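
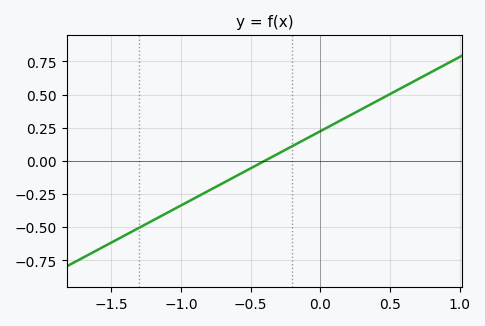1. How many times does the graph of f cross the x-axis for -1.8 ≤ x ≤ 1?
1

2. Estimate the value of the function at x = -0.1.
0.168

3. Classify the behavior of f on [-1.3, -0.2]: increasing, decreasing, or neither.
increasing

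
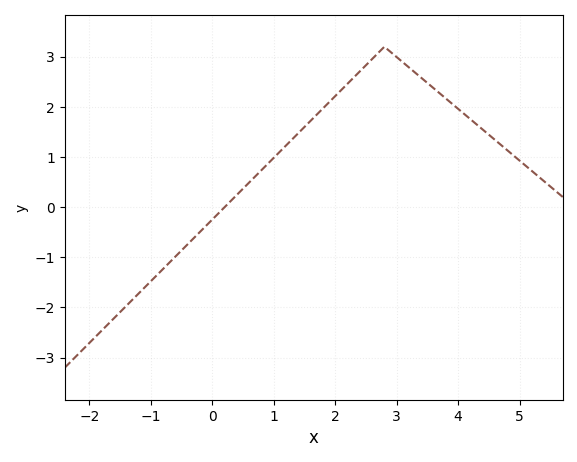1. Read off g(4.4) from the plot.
1.5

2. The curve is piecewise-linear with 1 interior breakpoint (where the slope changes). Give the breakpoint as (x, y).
(2.8, 3.2)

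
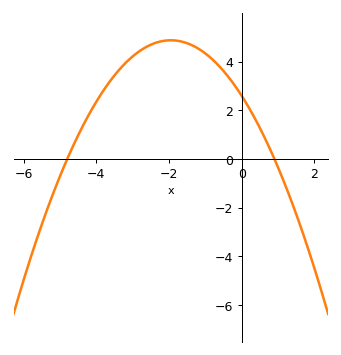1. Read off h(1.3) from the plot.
-1.4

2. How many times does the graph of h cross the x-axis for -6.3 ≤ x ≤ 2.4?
2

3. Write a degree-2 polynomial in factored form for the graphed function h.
y = -0.6(x + 4.8)(x - 0.9)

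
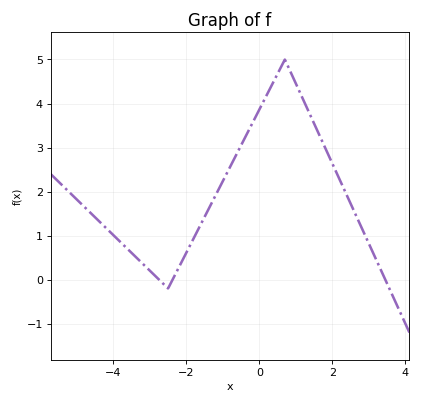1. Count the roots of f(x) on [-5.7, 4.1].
3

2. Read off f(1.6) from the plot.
3.36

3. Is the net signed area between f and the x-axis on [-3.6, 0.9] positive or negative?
positive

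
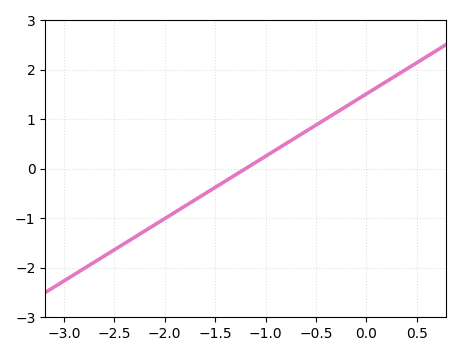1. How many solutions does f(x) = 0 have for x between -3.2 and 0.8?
1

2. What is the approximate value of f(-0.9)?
0.4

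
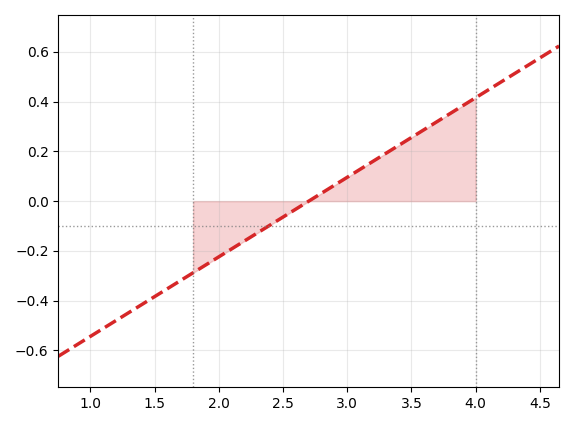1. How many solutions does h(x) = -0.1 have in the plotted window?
1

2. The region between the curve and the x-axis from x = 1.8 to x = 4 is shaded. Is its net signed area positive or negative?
positive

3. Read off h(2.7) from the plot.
0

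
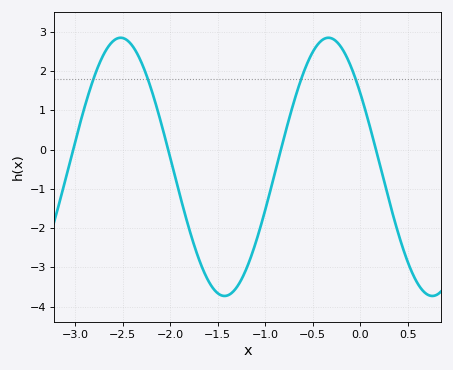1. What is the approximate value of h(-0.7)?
1.2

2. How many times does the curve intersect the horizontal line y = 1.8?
4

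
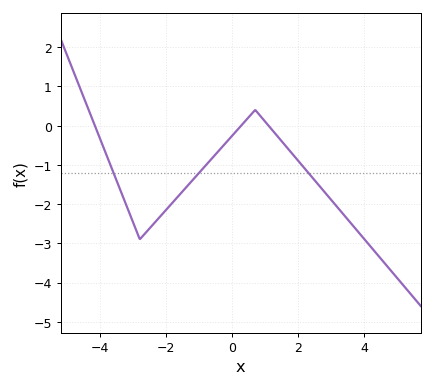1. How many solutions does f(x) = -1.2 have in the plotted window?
3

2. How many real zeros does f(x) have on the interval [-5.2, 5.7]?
3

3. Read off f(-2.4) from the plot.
-2.5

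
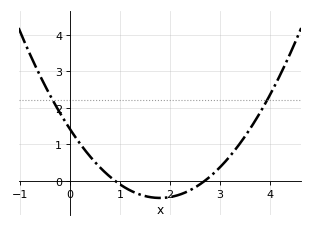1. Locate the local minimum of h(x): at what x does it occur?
1.8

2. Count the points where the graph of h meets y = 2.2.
2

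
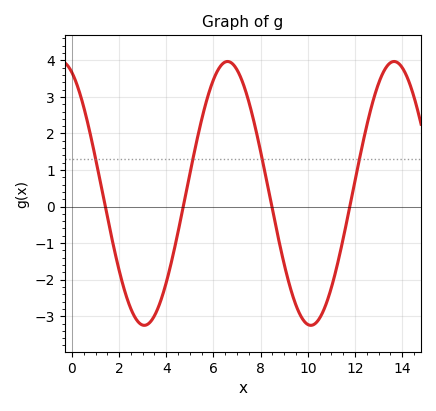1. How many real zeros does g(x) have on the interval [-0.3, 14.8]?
4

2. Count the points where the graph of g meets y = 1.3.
4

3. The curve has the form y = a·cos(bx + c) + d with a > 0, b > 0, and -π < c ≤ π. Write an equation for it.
y = 3.61cos(0.89x + 0.41) + 0.36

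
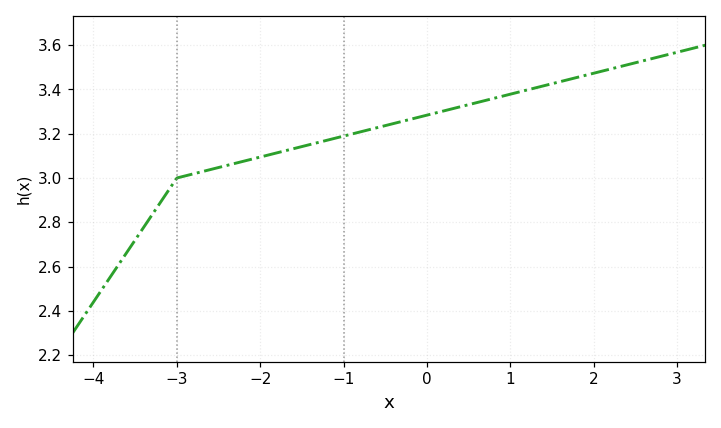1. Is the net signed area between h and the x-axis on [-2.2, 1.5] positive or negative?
positive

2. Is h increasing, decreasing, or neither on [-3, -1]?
increasing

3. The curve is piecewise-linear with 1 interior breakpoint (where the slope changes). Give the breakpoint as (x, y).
(-3, 3)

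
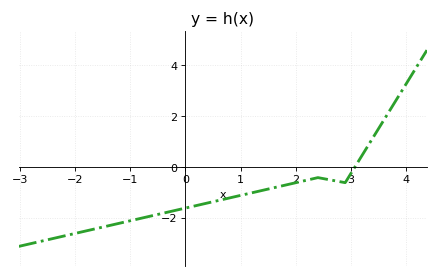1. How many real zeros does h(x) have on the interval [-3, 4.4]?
1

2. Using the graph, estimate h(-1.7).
-2.4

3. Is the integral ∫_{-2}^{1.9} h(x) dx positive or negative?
negative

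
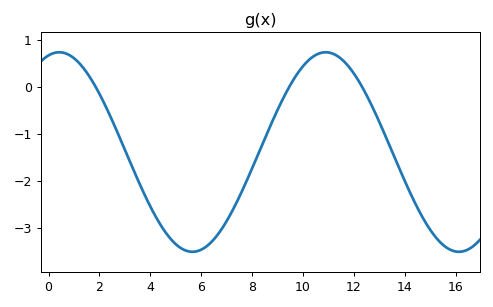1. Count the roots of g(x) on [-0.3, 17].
3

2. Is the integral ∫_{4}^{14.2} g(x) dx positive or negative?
negative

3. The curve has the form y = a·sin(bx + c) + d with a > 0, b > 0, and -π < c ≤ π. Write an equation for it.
y = 2.12sin(0.6x + 1.3) - 1.39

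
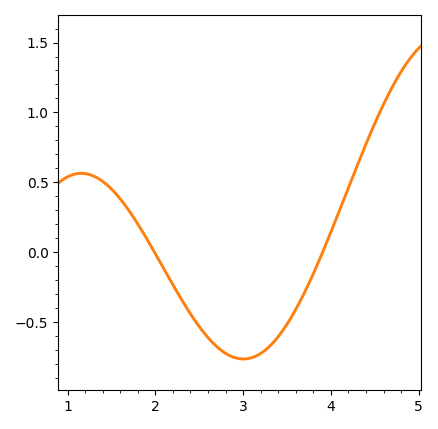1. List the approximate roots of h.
1.99, 3.91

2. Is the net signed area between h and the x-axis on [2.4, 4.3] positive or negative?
negative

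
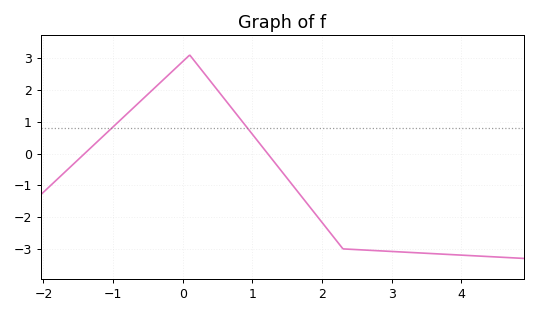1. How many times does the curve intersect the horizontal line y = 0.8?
2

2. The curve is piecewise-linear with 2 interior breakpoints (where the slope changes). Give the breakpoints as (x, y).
(0.1, 3.1); (2.3, -3)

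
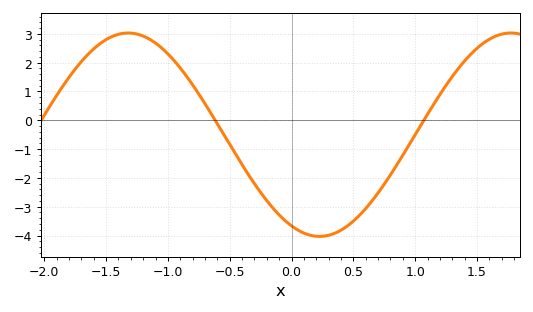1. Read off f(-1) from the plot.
2.3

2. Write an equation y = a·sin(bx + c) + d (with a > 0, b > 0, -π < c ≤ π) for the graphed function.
y = 3.53sin(2x - 2) - 0.5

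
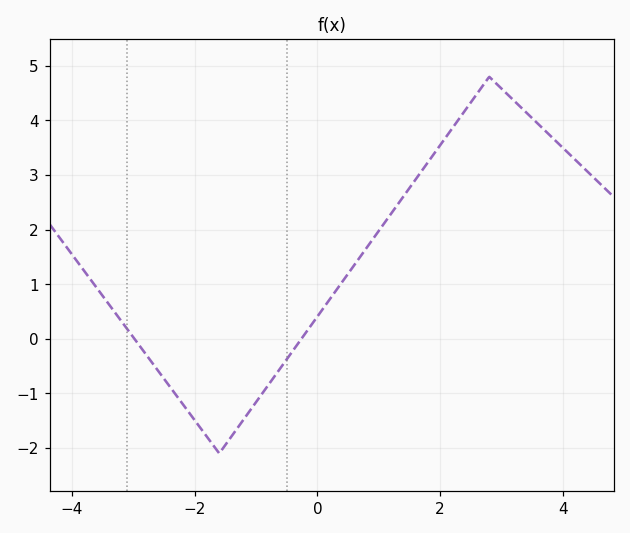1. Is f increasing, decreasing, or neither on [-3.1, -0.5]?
neither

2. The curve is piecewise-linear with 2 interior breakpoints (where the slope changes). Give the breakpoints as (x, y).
(-1.6, -2.1); (2.8, 4.8)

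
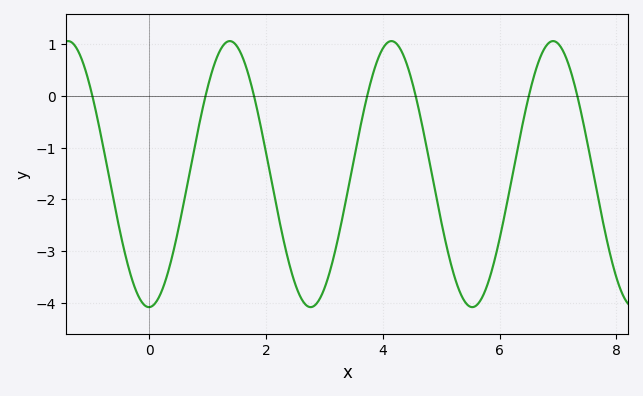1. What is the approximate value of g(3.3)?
-2.4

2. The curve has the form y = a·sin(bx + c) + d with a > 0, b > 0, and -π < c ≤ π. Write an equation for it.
y = 2.57sin(2.27x - 1.56) - 1.51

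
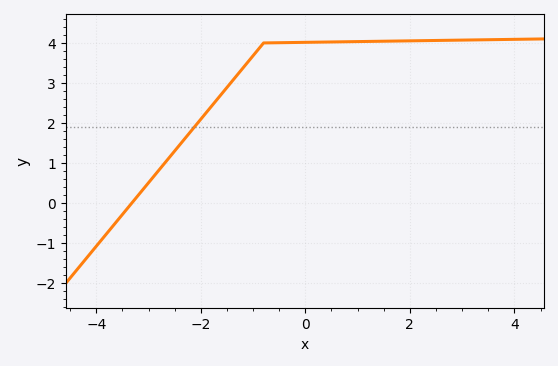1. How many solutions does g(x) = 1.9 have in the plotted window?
1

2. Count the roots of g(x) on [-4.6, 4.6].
1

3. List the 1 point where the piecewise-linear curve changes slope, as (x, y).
(-0.8, 4)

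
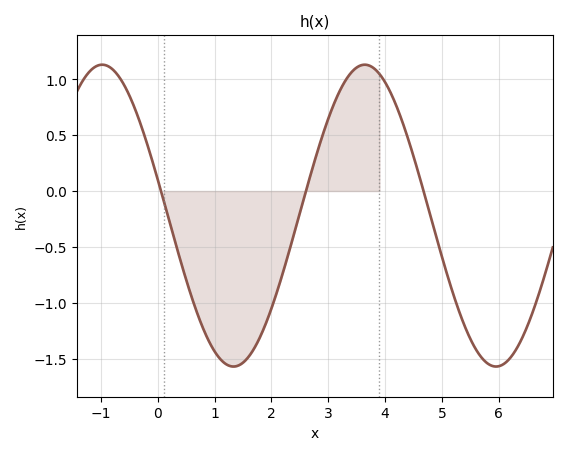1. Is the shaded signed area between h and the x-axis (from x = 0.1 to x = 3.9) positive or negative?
negative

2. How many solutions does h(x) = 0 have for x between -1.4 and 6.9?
3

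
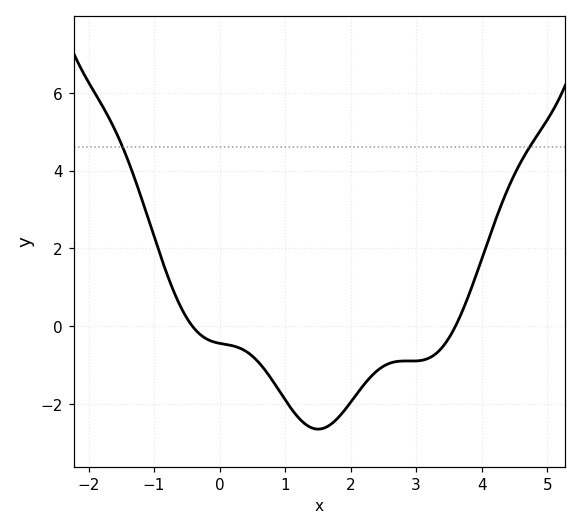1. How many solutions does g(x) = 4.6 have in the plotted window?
2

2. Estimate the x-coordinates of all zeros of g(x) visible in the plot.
-0.415, 3.6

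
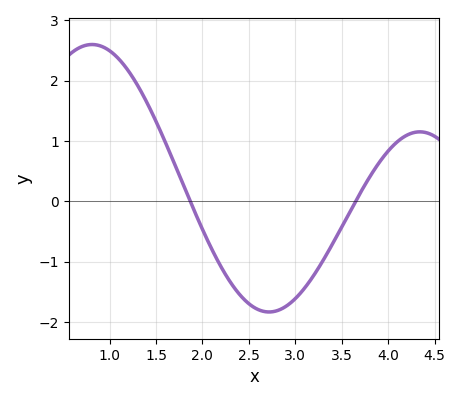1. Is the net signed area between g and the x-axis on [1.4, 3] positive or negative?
negative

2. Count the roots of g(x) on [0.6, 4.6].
2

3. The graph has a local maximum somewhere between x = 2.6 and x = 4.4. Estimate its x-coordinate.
4.34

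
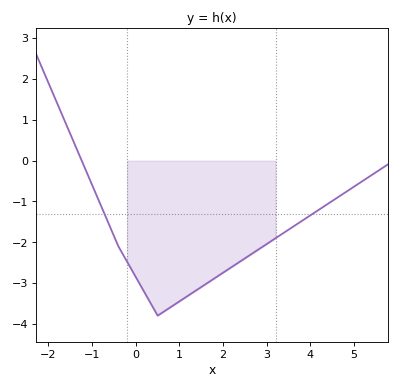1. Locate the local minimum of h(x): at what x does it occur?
0.5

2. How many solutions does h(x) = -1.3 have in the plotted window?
2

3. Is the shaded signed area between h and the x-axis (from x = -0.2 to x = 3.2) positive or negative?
negative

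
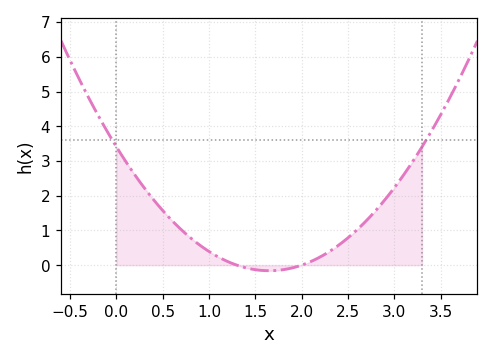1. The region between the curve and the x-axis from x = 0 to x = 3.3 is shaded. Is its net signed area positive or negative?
positive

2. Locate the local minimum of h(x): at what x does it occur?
1.65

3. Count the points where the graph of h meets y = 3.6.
2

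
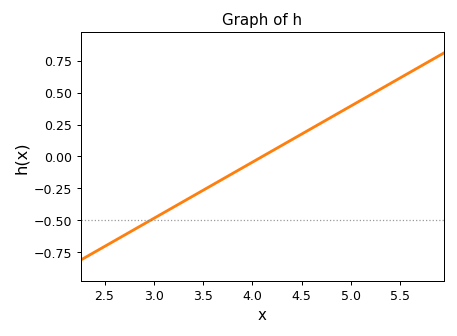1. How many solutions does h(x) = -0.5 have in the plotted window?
1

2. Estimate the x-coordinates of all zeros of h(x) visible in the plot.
4.1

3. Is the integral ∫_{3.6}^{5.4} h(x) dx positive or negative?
positive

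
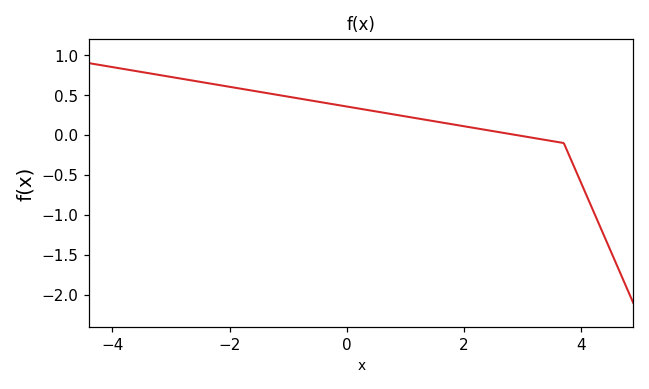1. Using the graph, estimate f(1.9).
0.1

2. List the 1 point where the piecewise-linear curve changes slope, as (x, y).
(3.7, -0.1)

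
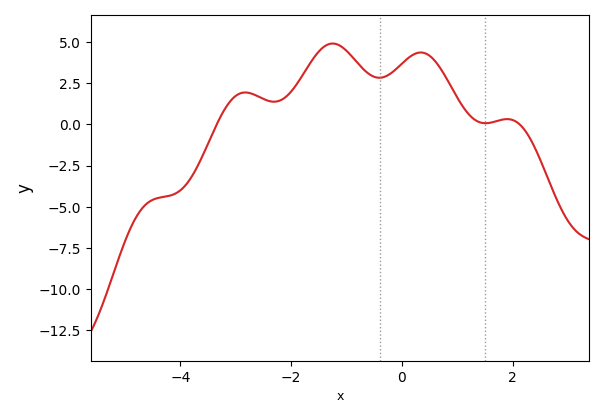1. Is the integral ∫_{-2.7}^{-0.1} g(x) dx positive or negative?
positive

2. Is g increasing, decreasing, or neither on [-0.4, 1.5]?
neither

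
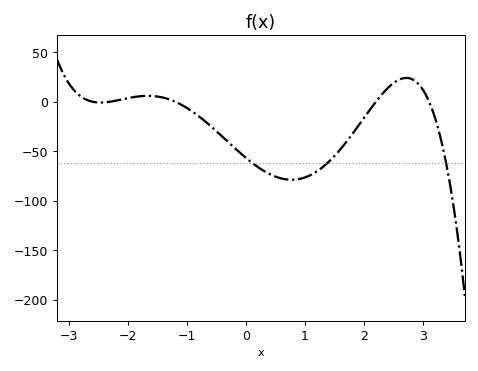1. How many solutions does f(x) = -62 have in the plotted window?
3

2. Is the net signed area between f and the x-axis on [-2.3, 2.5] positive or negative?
negative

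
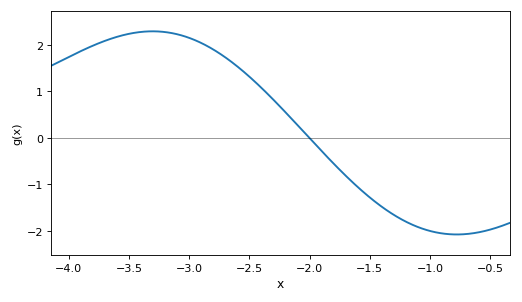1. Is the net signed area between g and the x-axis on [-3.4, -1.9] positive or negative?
positive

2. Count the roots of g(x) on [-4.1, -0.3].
1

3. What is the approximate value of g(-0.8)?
-2.08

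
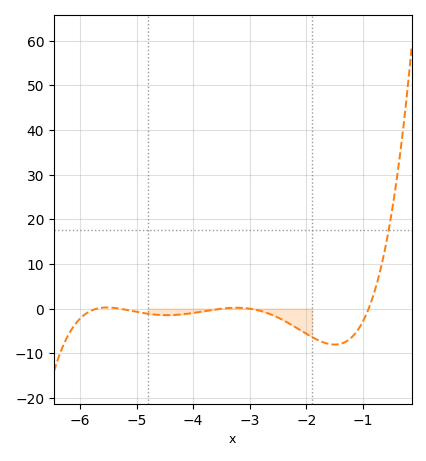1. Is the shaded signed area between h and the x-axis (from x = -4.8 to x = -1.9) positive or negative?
negative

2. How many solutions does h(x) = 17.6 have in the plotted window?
1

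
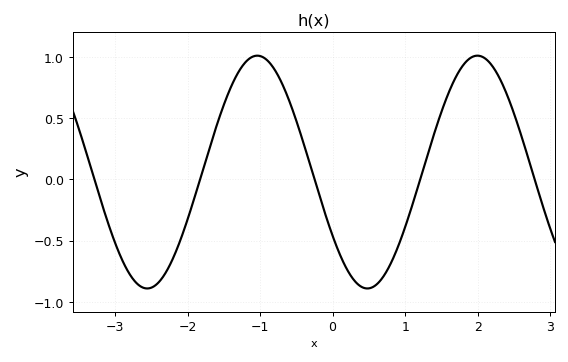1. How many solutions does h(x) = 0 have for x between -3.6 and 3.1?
5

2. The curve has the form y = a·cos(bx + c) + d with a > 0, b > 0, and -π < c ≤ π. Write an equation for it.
y = 0.95cos(2.1x + 2.2) + 0.06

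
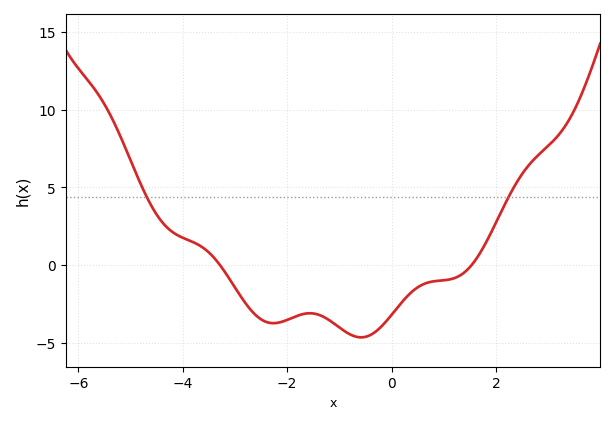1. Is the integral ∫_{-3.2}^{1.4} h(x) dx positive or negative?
negative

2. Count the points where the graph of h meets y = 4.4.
2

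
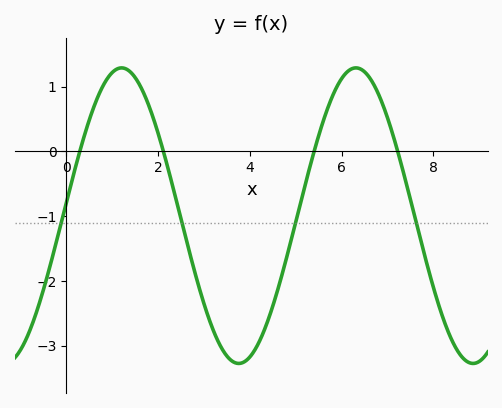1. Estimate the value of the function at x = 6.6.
1.15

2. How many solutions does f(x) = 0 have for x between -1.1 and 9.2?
4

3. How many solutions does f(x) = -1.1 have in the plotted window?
4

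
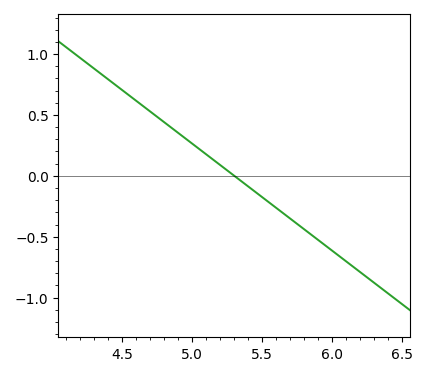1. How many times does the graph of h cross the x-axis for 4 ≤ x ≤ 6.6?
1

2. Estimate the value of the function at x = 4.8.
0.44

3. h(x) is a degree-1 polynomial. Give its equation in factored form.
y = -0.88(x - 5.3)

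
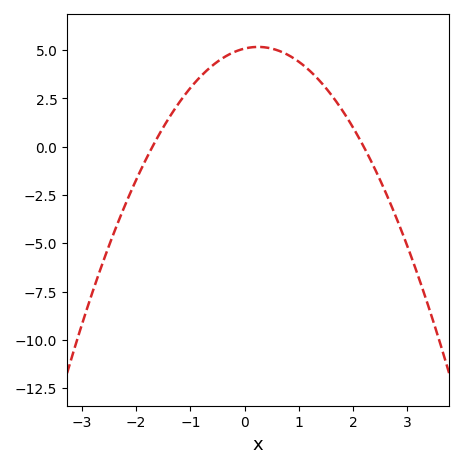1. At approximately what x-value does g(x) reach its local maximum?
0.2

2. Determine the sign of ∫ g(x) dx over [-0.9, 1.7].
positive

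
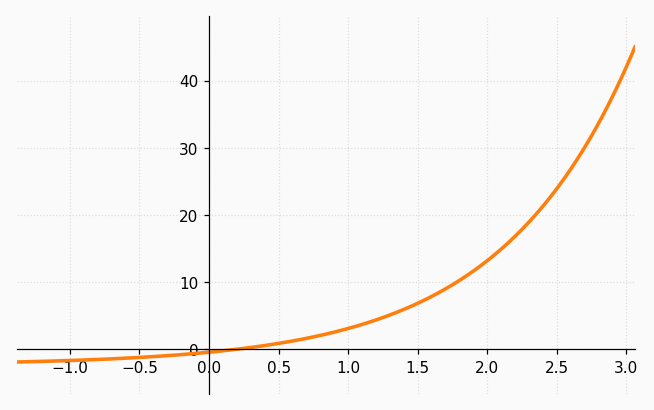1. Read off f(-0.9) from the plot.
-2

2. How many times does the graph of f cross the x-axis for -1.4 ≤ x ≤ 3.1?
1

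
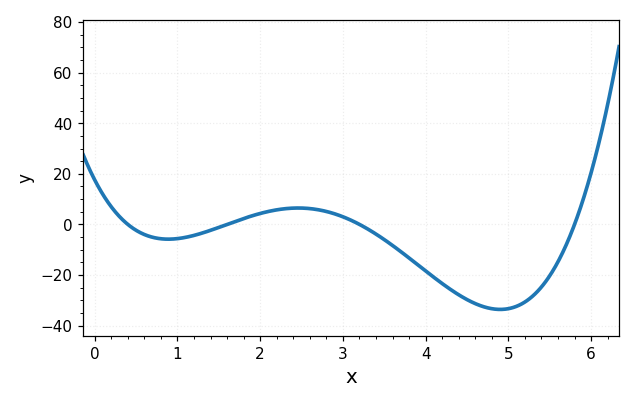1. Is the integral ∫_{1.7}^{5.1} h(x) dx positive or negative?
negative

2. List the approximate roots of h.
0.4, 1.6, 3.2, 5.8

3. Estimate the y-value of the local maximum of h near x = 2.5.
6.48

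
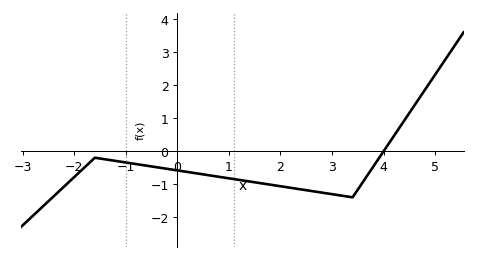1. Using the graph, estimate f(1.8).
-1.02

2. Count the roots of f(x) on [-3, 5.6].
1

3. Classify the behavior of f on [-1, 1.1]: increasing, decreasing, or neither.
decreasing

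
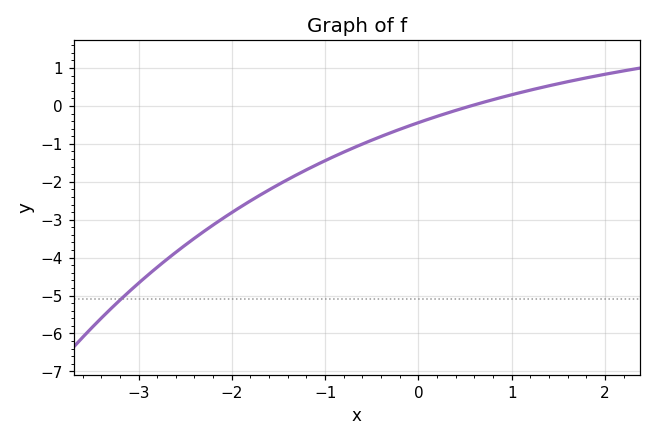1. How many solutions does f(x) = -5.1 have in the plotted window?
1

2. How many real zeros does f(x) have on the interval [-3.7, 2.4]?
1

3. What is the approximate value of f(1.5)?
0.6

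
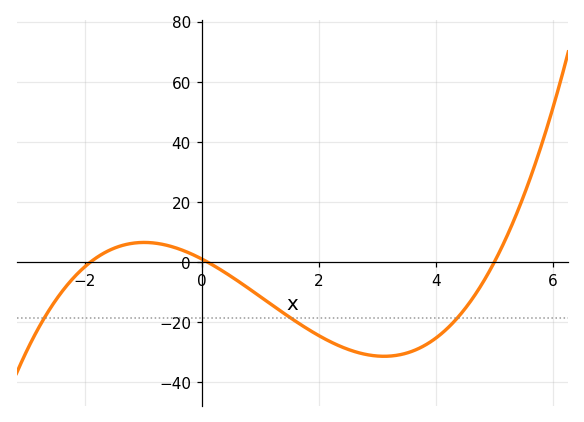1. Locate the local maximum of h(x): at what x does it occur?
-0.981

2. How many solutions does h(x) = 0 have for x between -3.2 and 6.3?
3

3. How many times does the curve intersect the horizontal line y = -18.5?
3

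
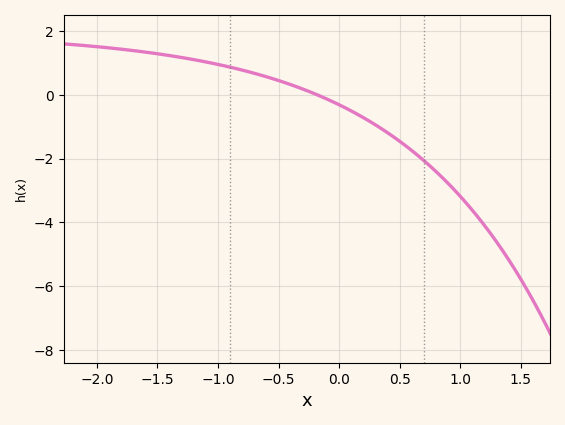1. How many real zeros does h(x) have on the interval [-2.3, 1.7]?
1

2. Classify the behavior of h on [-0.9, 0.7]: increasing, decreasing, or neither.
decreasing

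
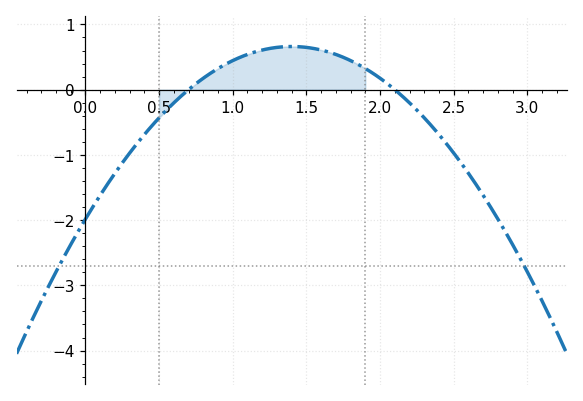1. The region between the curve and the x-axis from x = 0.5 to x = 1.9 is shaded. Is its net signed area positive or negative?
positive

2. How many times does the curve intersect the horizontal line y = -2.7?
2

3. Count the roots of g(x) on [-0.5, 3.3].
2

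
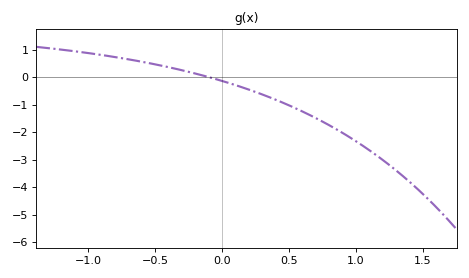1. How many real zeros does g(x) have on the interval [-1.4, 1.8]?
1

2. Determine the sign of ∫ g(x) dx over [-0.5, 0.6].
negative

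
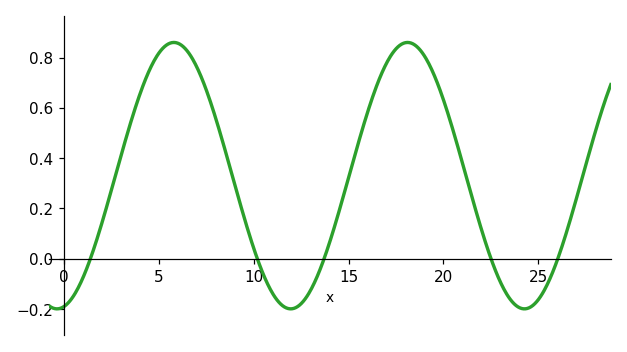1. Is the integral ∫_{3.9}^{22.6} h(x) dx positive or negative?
positive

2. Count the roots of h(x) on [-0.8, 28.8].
5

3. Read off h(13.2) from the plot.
-0.096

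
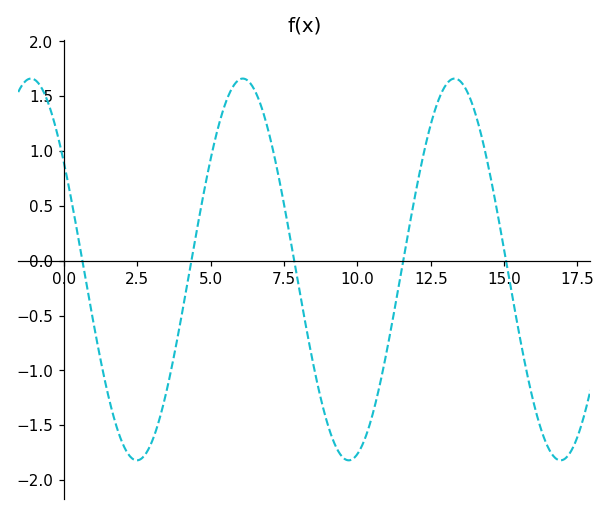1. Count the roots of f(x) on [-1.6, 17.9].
5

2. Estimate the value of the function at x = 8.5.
-0.949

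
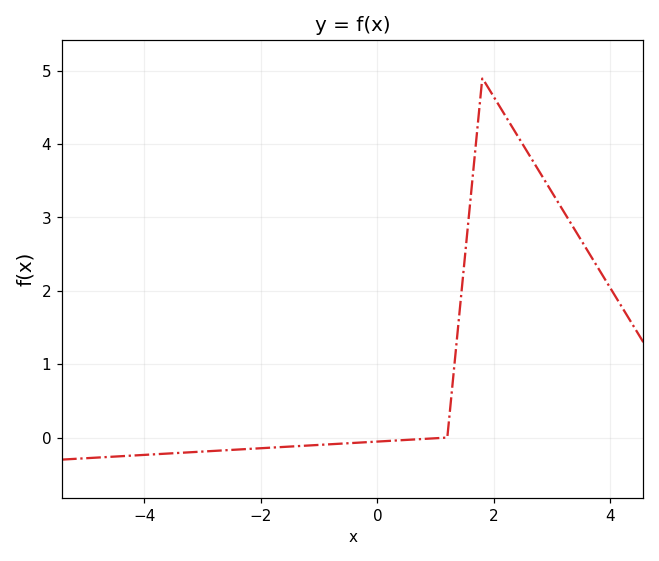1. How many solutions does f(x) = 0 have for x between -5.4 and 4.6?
1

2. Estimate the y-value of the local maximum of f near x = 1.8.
4.9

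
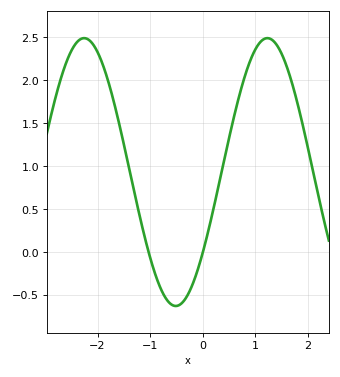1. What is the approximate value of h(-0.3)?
-0.519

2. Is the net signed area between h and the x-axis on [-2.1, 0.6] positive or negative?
positive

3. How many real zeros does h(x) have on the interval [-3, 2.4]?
2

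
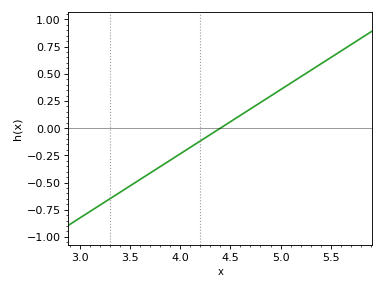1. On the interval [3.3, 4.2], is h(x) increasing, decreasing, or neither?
increasing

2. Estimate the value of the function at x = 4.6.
0.1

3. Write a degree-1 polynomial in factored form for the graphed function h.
y = 0.59(x - 4.4)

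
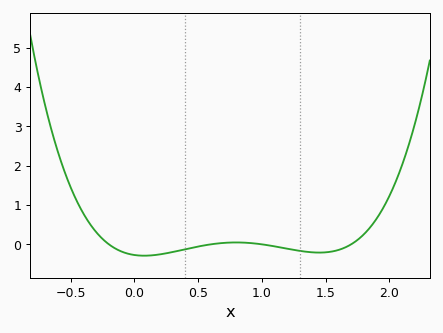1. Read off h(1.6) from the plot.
-0.144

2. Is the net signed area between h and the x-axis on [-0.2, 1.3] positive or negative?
negative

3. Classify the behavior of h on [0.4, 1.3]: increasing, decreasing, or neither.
neither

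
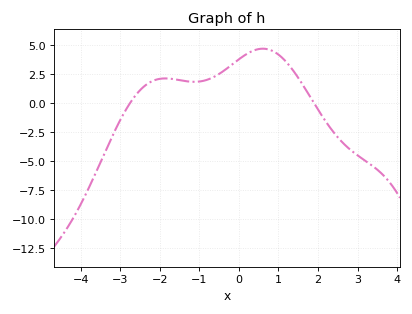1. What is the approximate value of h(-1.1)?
1.8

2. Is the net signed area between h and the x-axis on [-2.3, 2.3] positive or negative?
positive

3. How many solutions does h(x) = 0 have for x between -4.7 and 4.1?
2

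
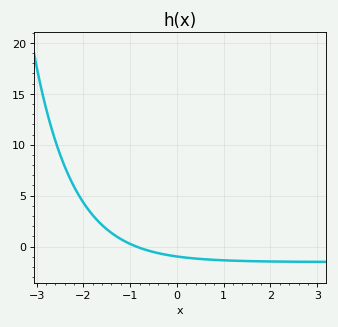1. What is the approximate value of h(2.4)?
-1.5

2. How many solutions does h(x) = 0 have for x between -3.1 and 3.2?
1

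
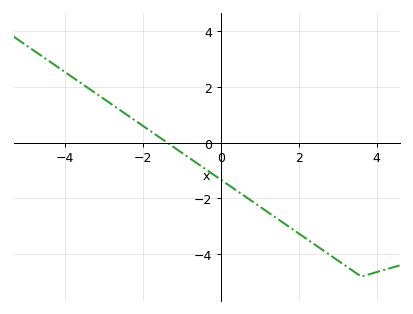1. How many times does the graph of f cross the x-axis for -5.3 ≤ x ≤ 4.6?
1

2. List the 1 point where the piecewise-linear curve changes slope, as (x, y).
(3.6, -4.8)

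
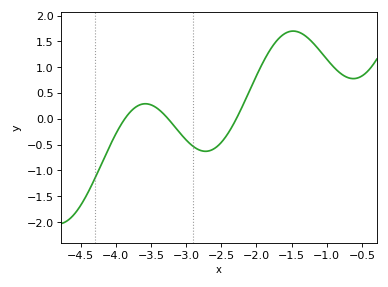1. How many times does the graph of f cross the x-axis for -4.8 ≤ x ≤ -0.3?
3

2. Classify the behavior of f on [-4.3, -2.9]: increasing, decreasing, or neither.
neither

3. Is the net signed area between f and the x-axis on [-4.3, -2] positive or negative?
negative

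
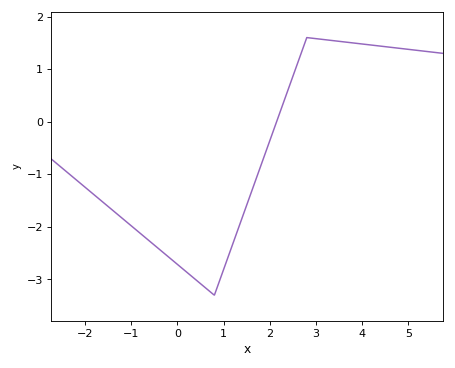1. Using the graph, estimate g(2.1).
-0.1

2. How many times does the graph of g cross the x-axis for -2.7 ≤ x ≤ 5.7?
1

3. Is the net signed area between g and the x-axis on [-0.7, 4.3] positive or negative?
negative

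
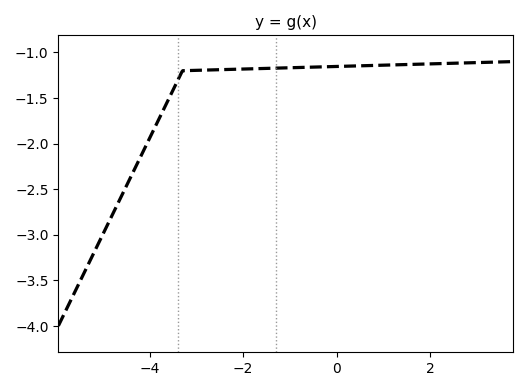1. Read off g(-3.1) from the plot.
-1.2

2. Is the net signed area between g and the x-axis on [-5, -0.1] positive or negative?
negative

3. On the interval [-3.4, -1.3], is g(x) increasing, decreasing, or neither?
increasing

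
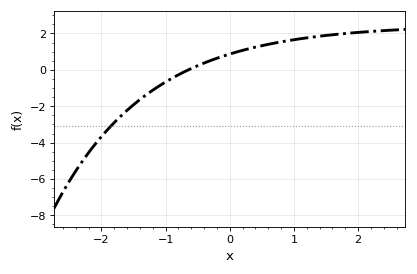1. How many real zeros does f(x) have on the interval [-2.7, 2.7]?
1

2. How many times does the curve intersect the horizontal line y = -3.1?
1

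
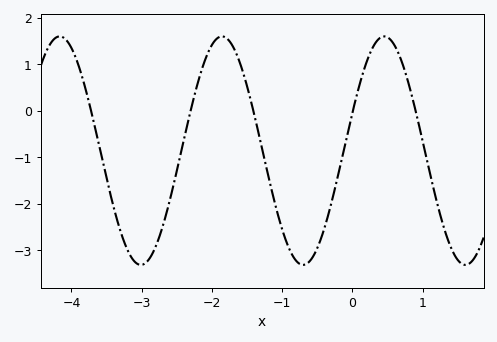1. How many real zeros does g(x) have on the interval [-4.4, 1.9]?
5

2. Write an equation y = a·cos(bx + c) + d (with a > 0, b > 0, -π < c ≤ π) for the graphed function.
y = 2.46cos(2.7x - 1.2) - 0.86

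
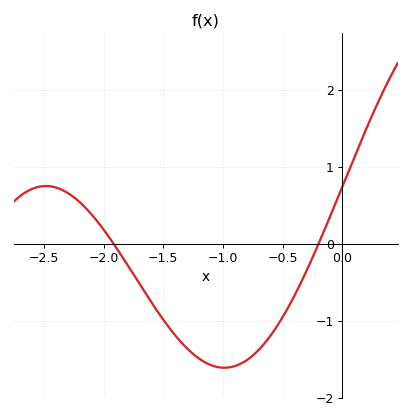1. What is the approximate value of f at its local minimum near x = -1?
-1.6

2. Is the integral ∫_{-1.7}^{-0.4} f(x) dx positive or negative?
negative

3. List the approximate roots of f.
-1.9, -0.2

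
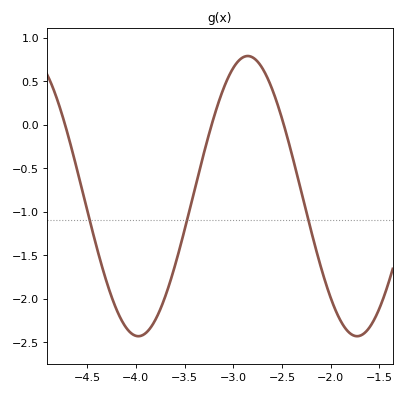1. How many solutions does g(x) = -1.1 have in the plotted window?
3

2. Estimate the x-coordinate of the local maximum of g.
-2.85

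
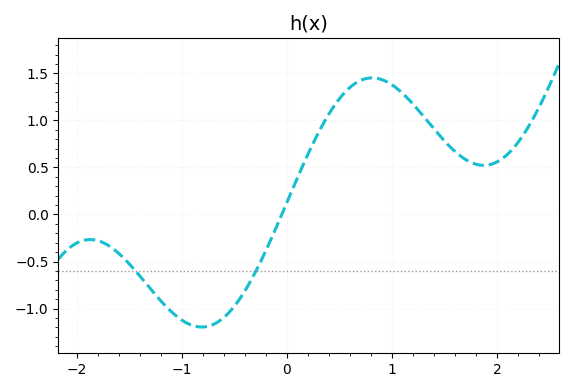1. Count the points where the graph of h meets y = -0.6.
2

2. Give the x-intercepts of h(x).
0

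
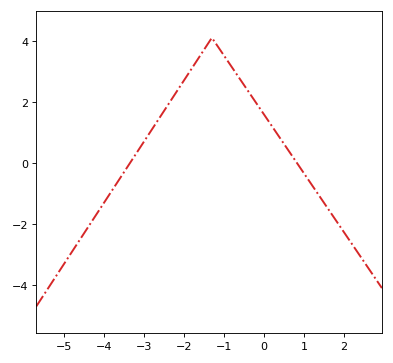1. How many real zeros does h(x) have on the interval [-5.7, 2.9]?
2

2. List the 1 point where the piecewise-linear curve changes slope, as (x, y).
(-1.3, 4.1)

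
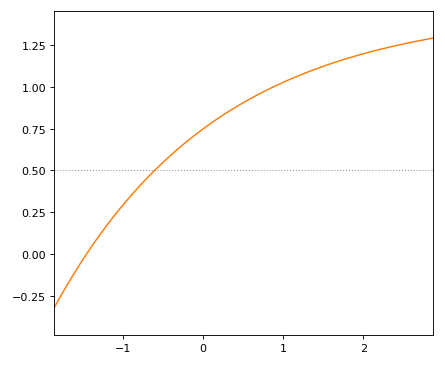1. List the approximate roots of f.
-1.5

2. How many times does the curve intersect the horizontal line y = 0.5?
1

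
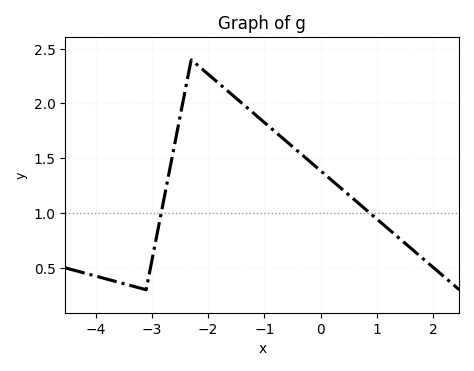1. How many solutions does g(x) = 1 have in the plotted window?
2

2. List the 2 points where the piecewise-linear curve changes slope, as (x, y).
(-3.1, 0.3); (-2.3, 2.4)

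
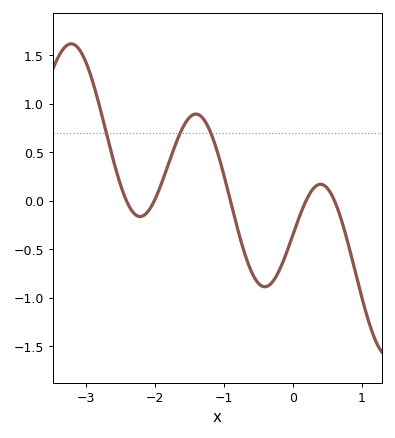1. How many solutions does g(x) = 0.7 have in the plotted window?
3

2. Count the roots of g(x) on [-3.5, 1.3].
5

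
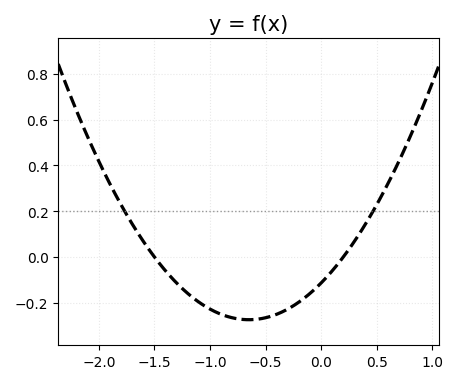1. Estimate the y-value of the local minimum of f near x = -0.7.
-0.275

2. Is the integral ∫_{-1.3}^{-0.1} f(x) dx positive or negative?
negative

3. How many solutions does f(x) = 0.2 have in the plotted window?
2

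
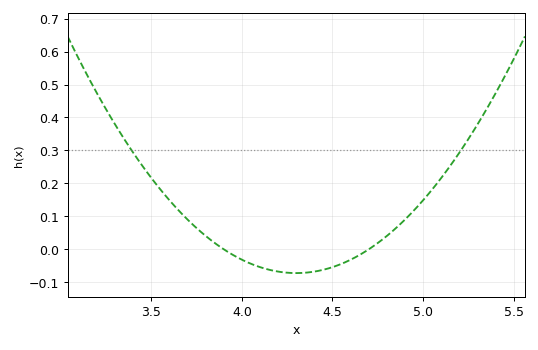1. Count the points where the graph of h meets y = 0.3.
2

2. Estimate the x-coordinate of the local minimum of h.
4.3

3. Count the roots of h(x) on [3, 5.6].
2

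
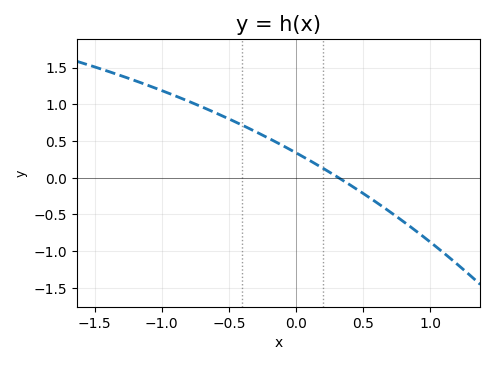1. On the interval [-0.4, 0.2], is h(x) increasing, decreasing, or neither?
decreasing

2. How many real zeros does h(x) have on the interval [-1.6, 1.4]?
1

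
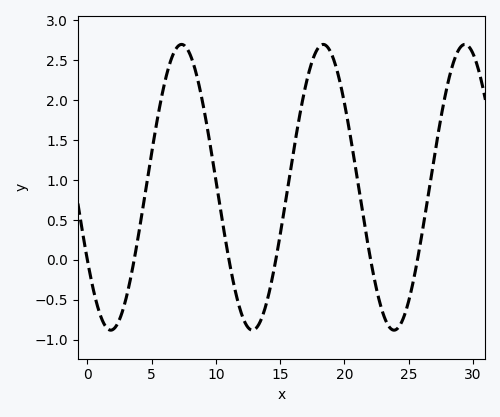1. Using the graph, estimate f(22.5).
-0.35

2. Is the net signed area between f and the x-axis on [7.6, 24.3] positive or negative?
positive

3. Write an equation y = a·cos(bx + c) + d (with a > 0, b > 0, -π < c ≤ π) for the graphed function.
y = 1.79cos(0.57x + 2.1) + 0.91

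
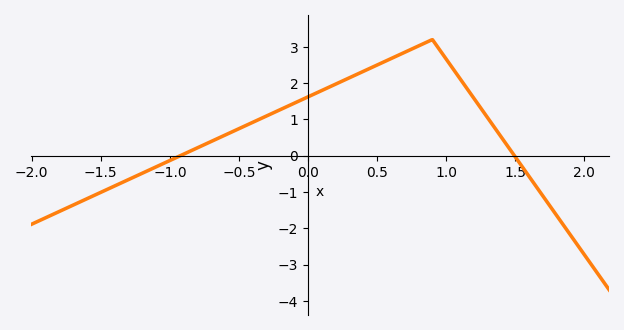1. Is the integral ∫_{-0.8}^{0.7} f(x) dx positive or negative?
positive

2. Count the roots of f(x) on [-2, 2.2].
2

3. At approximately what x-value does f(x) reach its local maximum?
0.899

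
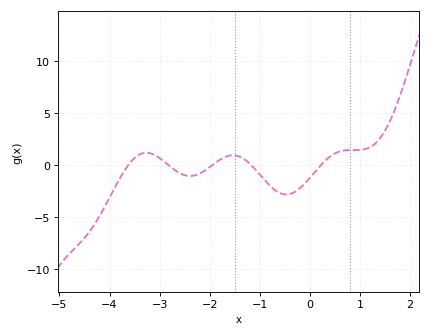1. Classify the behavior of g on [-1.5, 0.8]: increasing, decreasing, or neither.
neither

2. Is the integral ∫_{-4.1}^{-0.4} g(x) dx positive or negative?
negative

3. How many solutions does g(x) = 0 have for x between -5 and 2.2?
5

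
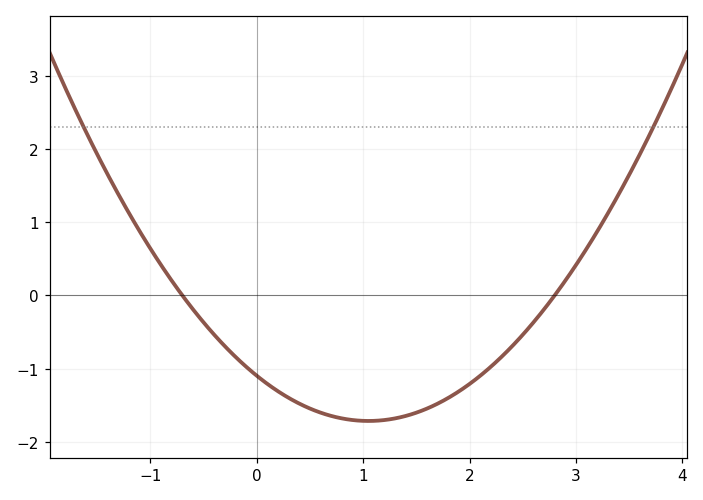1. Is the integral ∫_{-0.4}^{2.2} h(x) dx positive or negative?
negative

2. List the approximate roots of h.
-0.7, 2.8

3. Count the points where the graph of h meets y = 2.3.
2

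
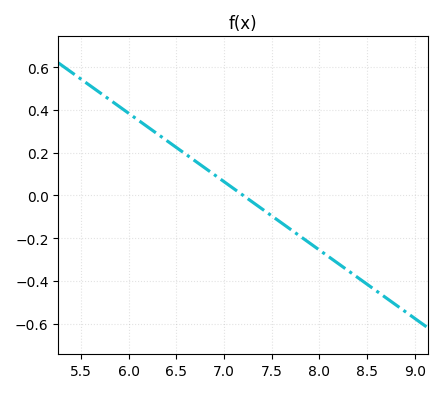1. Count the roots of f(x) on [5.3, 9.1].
1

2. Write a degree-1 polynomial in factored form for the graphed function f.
y = -0.32(x - 7.2)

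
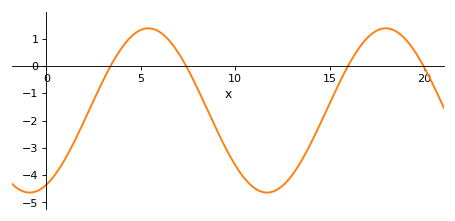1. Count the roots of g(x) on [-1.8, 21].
4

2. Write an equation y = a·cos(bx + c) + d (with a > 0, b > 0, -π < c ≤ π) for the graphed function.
y = 3.01cos(0.5x - 2.7) - 1.63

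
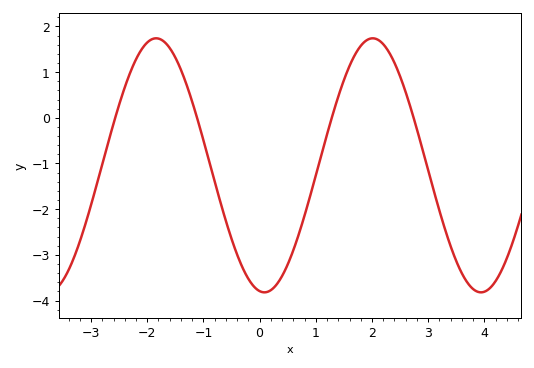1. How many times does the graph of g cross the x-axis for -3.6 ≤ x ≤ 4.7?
4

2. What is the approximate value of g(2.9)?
-0.7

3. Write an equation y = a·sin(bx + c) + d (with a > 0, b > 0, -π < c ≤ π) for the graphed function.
y = 2.78sin(1.6x - 1.7) - 1.04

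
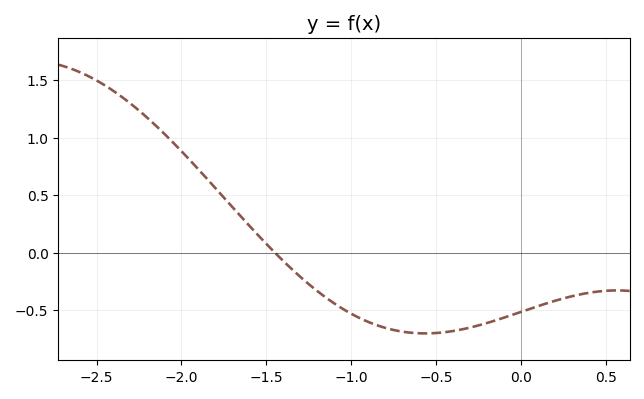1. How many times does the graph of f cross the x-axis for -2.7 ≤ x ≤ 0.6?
1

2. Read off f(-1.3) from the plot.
-0.208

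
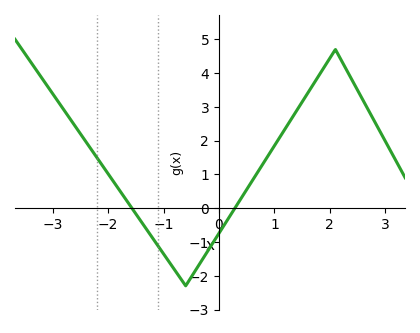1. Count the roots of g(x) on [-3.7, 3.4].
2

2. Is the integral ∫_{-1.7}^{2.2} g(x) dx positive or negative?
positive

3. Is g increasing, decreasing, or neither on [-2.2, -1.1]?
decreasing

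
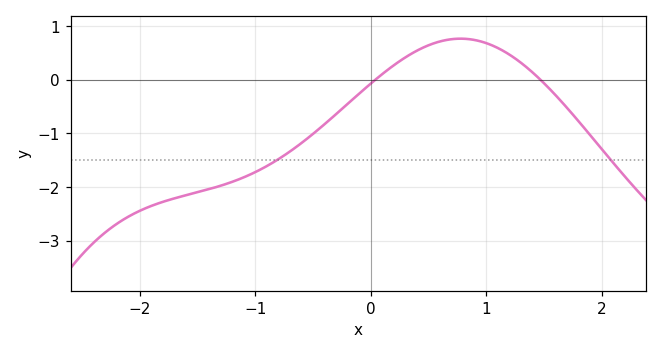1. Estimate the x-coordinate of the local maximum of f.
0.8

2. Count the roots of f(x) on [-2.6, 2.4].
2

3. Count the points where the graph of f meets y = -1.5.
2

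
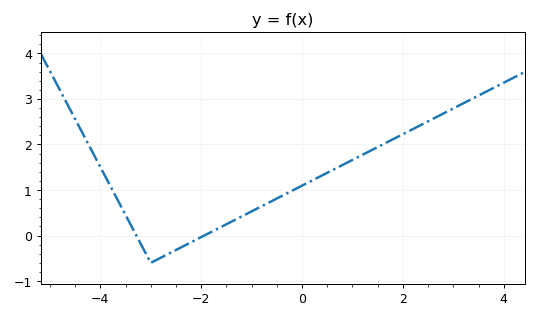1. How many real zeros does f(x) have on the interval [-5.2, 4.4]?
2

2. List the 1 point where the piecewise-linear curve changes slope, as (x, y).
(-3, -0.6)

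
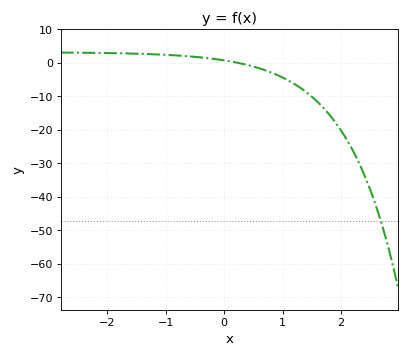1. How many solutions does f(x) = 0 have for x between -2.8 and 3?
1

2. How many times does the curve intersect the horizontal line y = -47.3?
1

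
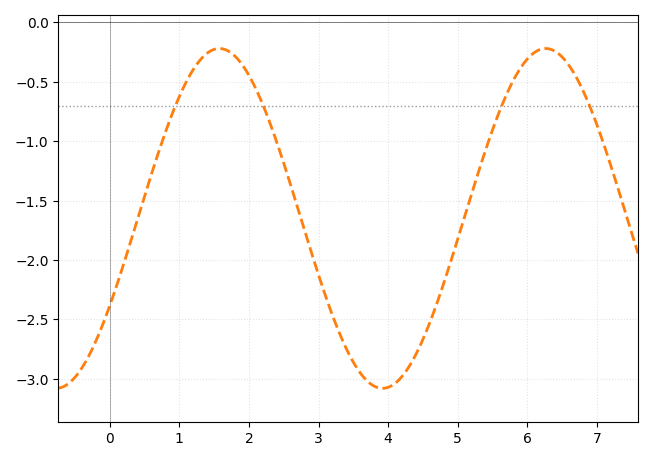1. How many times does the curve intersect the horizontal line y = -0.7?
4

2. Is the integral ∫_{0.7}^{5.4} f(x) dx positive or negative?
negative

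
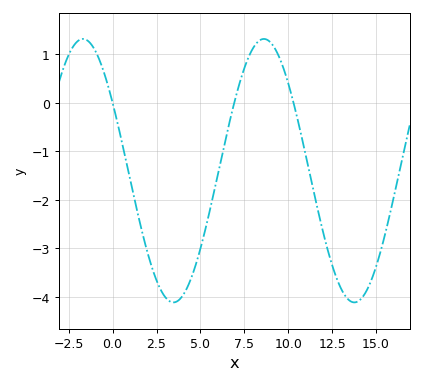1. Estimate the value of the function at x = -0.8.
0.9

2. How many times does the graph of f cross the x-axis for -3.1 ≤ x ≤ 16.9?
3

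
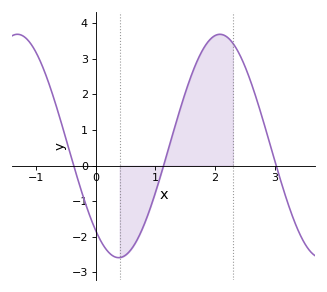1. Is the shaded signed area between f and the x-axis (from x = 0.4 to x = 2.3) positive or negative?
positive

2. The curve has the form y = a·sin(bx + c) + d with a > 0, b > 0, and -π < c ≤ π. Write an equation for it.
y = 3.14sin(1.9x - 2.3) + 0.55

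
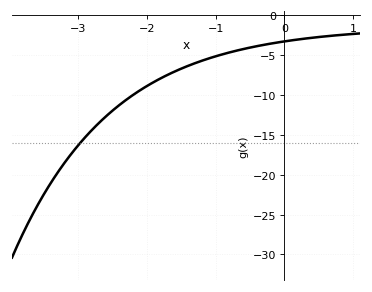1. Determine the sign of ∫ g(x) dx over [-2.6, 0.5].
negative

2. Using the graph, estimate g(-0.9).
-5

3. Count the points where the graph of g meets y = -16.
1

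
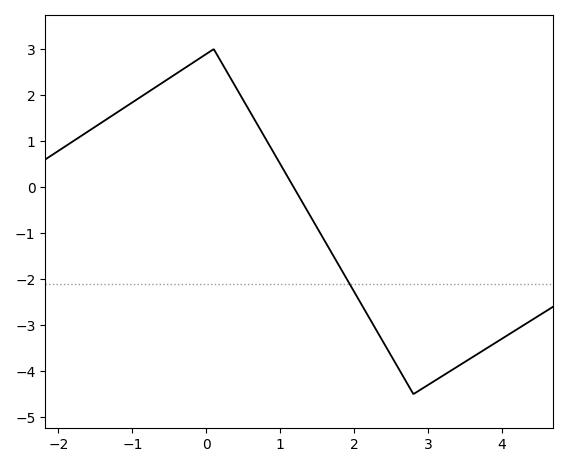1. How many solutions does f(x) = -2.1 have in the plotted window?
1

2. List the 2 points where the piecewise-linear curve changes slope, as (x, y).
(0.1, 3); (2.8, -4.5)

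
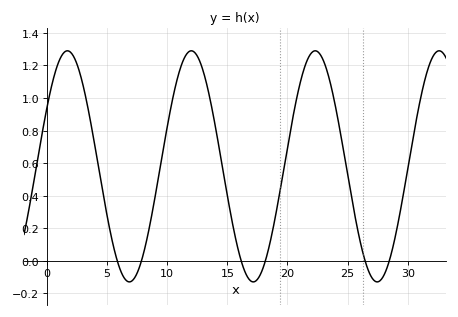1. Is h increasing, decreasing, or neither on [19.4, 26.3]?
neither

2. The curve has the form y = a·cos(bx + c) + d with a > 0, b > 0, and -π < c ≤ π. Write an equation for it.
y = 0.71cos(0.61x - 1.04) + 0.58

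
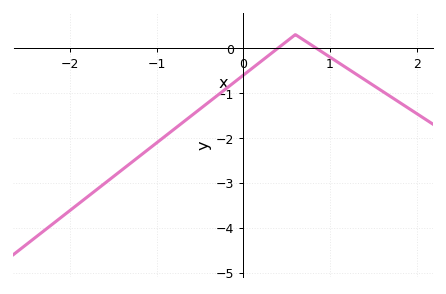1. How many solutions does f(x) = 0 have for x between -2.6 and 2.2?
2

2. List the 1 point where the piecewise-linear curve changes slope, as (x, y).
(0.6, 0.3)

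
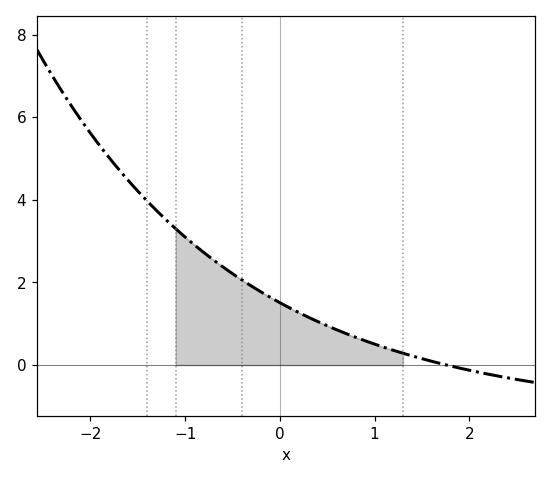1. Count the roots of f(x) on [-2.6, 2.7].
1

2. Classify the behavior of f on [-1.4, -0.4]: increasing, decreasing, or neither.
decreasing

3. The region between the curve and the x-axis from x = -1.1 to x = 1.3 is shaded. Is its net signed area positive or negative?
positive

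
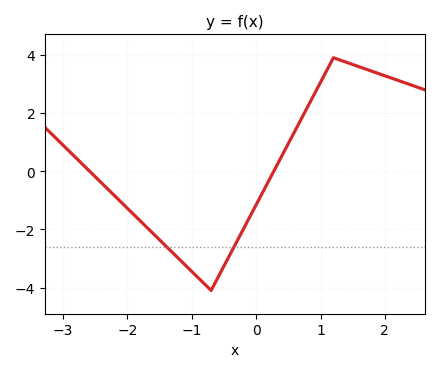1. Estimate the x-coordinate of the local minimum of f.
-0.7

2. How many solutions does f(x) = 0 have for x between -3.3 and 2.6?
2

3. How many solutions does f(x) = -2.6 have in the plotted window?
2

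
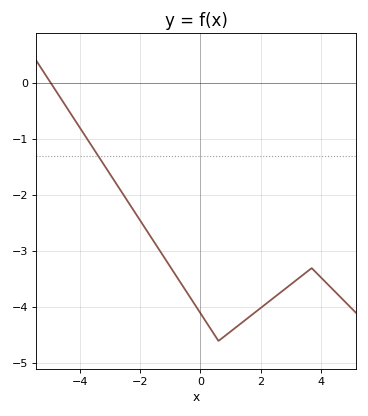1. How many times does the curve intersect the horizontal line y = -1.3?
1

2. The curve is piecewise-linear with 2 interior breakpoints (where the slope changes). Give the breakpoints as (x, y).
(0.6, -4.6); (3.7, -3.3)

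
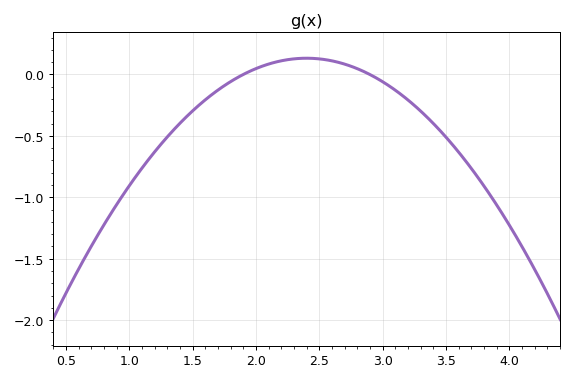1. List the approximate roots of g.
1.9, 2.9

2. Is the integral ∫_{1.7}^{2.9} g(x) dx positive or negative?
positive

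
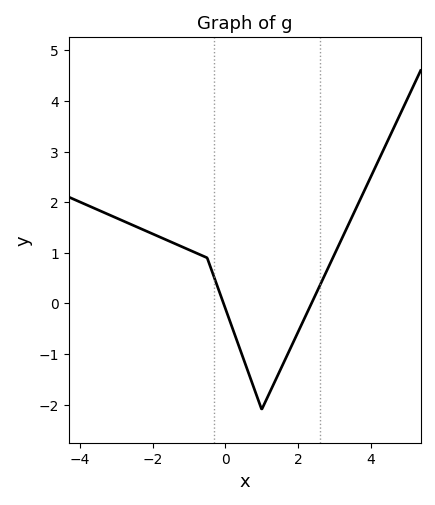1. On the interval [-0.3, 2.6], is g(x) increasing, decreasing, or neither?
neither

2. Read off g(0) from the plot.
-0.1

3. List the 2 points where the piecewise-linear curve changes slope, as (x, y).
(-0.5, 0.9); (1, -2.1)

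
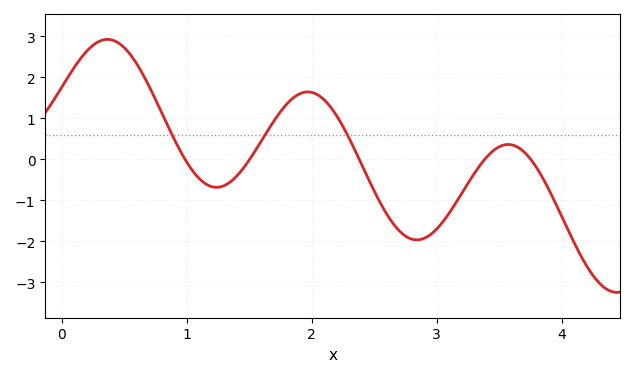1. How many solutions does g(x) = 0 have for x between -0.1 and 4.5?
5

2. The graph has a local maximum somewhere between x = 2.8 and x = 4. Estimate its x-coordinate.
3.6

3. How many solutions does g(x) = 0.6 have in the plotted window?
3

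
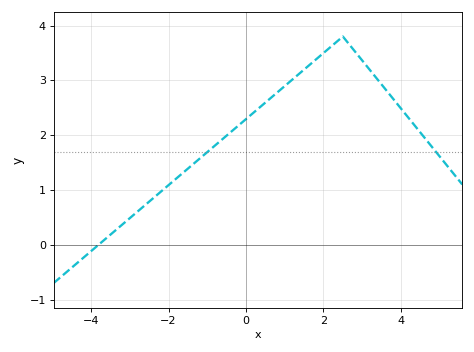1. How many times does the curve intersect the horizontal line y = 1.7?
2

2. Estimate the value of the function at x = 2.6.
3.71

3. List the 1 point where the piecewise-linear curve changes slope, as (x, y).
(2.5, 3.8)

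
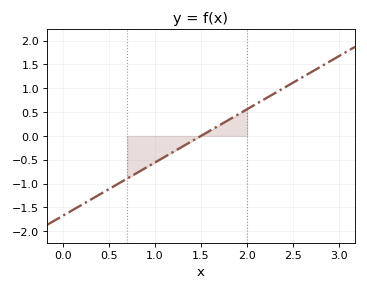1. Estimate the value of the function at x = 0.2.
-1.45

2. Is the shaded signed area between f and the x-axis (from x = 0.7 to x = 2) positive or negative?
negative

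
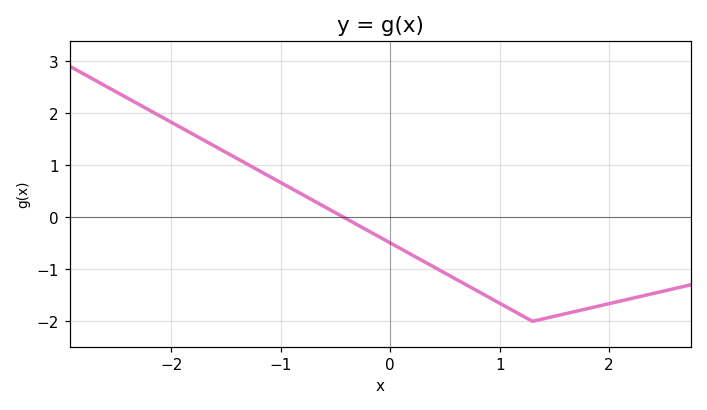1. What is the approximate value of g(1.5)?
-1.9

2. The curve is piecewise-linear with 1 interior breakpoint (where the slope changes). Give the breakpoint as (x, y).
(1.3, -2)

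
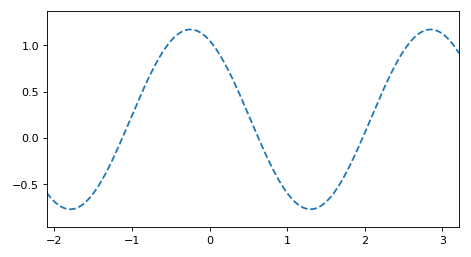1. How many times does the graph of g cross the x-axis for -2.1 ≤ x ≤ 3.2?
3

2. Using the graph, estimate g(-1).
0.24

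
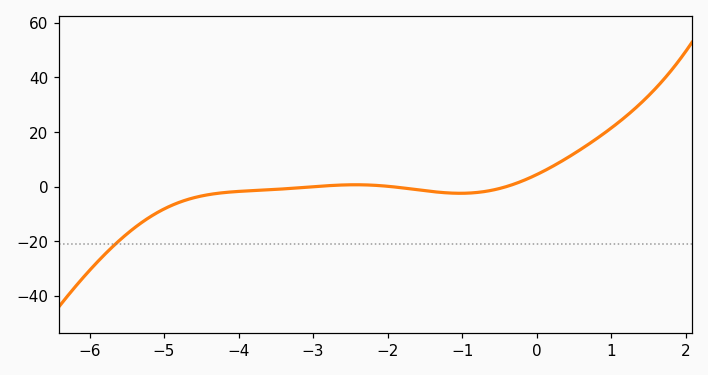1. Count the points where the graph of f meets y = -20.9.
1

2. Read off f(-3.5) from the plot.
-1.03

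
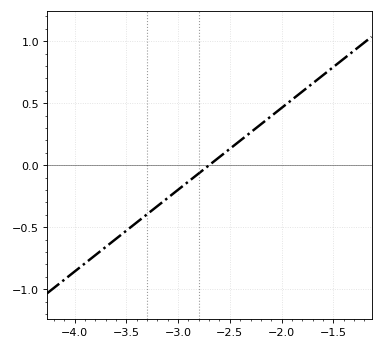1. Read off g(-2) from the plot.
0.45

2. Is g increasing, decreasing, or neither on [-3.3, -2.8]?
increasing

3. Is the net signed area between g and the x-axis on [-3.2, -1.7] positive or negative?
positive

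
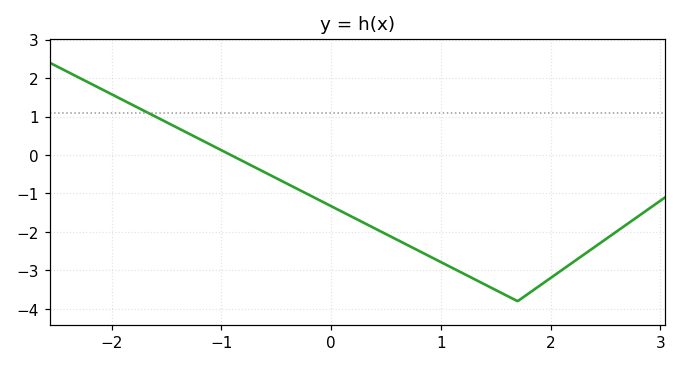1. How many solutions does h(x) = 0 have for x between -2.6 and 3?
1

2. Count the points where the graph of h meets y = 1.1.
1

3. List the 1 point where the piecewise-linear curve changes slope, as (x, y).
(1.7, -3.8)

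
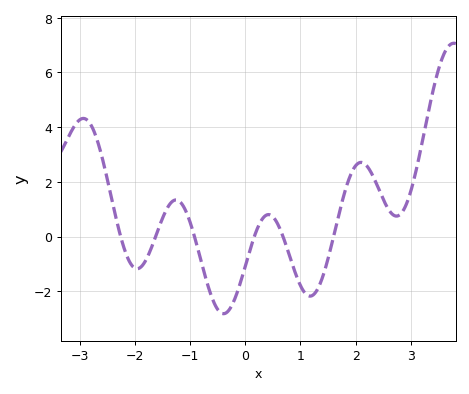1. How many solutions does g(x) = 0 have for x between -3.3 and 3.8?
6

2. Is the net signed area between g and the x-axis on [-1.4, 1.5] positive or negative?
negative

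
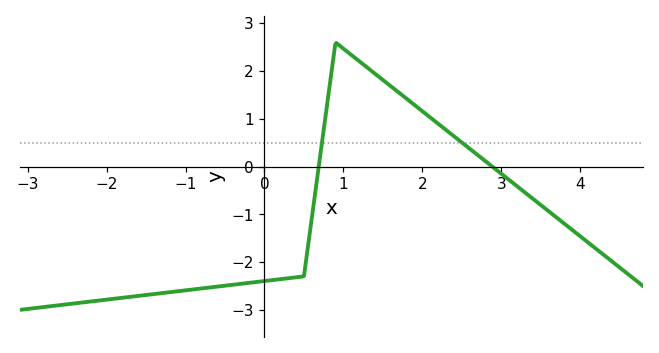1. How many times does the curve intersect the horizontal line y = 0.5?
2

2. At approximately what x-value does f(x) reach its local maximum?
0.901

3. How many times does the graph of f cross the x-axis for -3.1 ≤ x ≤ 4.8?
2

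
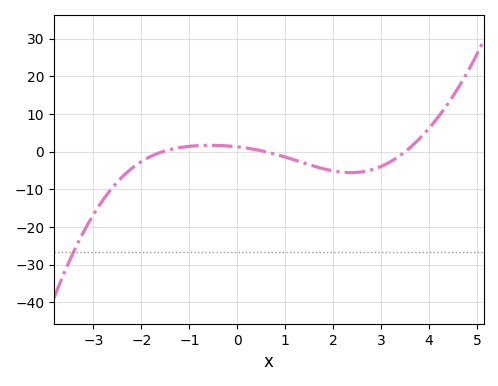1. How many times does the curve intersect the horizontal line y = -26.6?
1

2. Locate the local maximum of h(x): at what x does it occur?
-0.571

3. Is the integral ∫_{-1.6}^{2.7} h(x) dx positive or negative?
negative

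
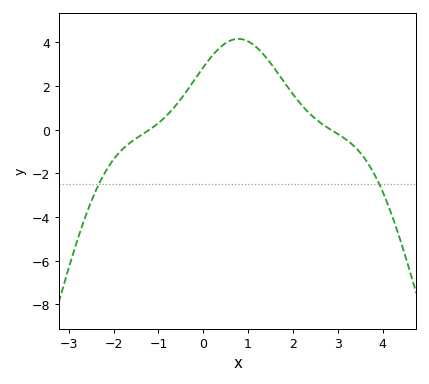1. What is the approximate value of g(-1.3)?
-0.2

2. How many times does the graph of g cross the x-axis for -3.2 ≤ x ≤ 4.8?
2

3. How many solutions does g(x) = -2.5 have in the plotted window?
2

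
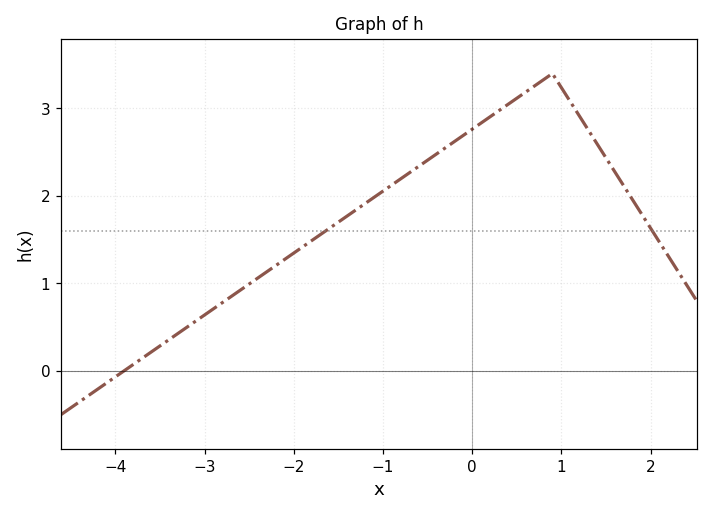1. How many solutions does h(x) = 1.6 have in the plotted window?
2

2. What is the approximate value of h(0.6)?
3.19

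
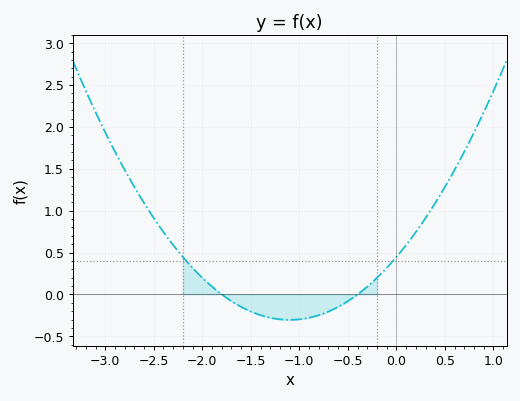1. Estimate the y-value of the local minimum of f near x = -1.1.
-0.304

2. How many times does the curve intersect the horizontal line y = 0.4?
2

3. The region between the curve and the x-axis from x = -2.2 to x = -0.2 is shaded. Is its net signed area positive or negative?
negative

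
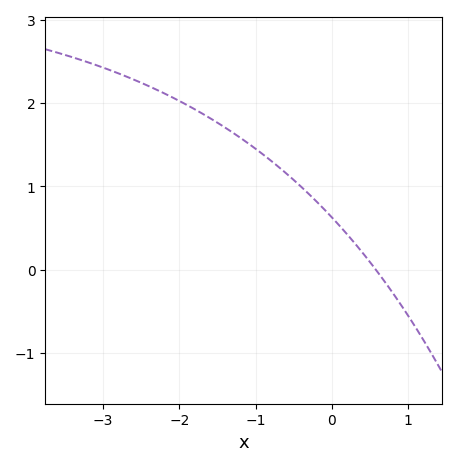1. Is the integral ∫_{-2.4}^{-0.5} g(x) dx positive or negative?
positive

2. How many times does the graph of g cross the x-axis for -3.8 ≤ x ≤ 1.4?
1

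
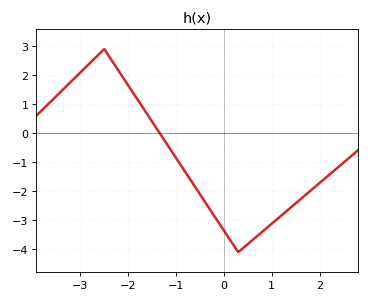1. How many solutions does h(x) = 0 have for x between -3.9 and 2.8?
1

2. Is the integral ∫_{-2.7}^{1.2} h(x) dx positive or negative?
negative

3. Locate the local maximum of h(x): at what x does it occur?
-2.5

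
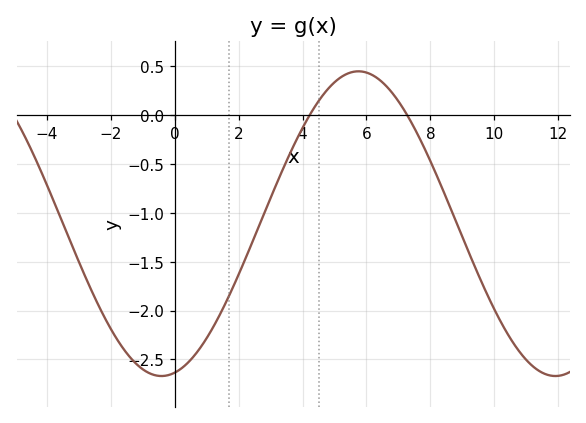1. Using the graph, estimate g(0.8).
-2.38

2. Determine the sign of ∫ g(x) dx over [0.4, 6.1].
negative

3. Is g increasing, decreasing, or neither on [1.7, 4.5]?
increasing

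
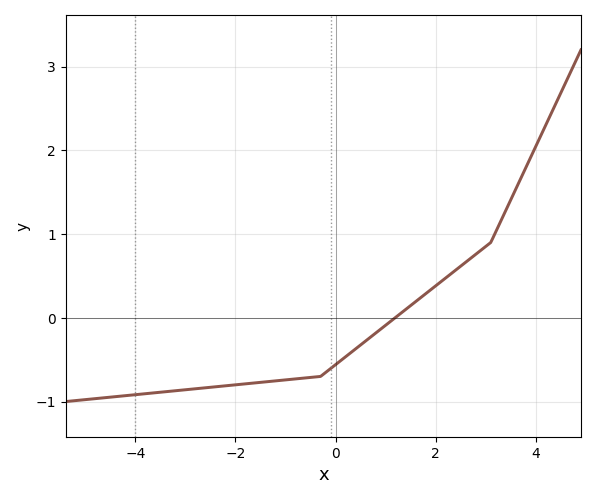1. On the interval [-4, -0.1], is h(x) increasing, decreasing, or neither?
increasing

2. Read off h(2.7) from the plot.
0.7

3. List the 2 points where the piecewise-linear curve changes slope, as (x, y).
(-0.3, -0.7); (3.1, 0.9)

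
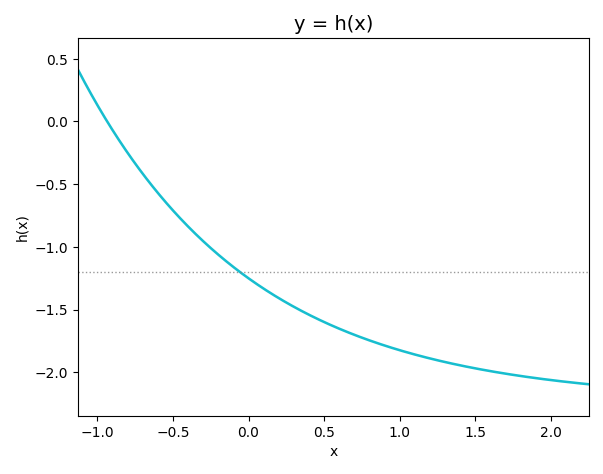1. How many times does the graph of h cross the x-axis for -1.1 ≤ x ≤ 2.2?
1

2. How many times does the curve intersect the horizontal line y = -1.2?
1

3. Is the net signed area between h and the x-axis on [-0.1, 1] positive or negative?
negative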